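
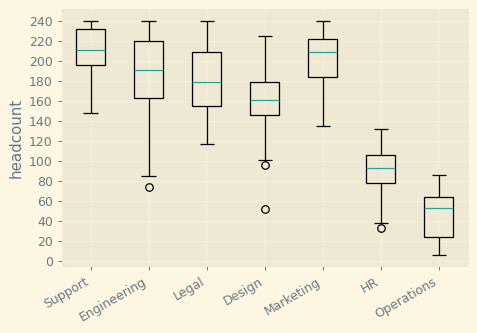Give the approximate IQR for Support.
≈ 40

Q3 ≈ 240, Q1 ≈ 200; IQR ≈ 40.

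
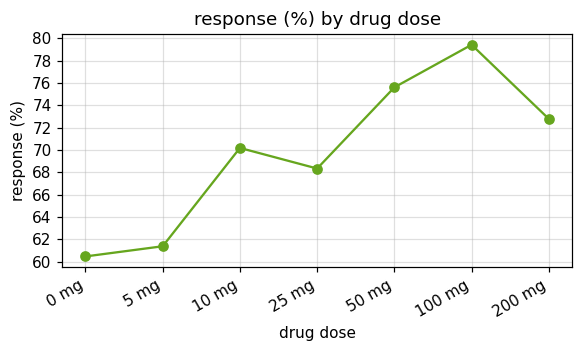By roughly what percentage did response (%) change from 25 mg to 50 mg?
≈ +11.8%

25 mg ≈ 68, 50 mg ≈ 76; (76 − 68) / 68 ≈ +11.8%.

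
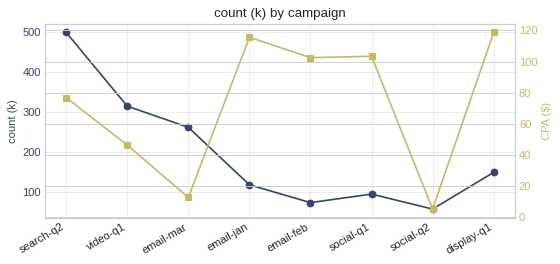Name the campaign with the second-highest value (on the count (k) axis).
video-q1

Top 3 (on the count (k) axis): search-q2 ≈ 500, video-q1 ≈ 300, email-mar ≈ 250.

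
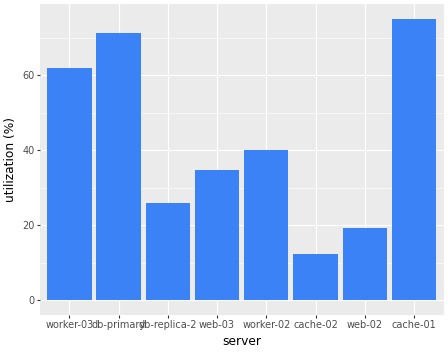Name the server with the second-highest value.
Top 3: cache-01 ≈ 80, db-primary ≈ 70, worker-03 ≈ 60.

db-primary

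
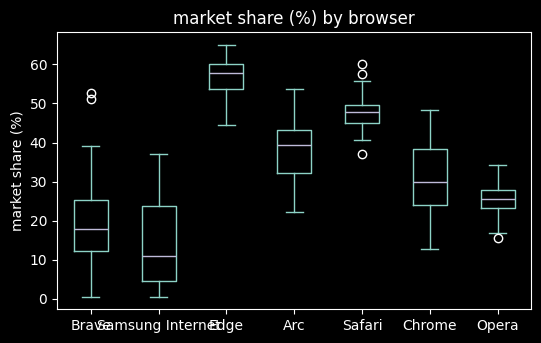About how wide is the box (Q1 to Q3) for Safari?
Q3 ≈ 50, Q1 ≈ 45; IQR ≈ 5.

≈ 5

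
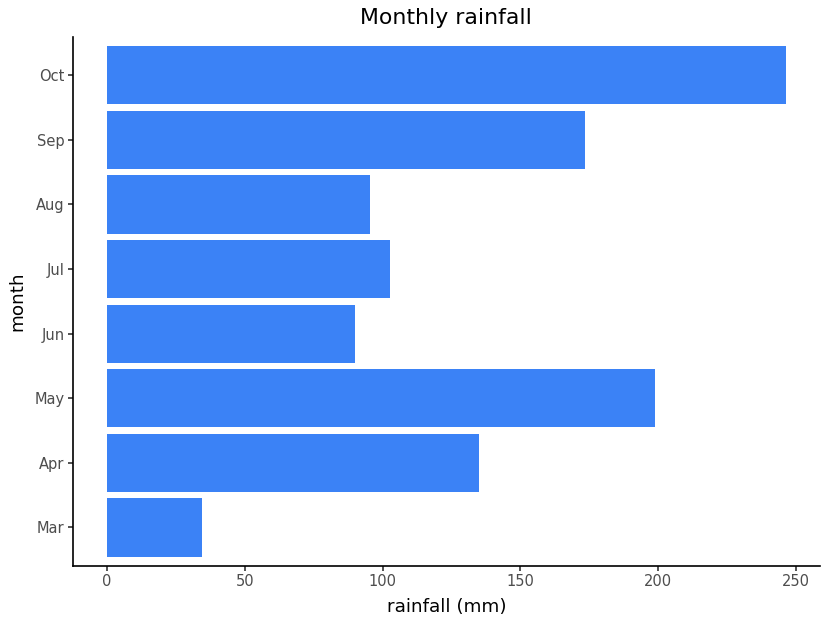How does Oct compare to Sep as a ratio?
≈ 1.43×

Oct ≈ 250, Sep ≈ 175; 250/175 ≈ 1.43.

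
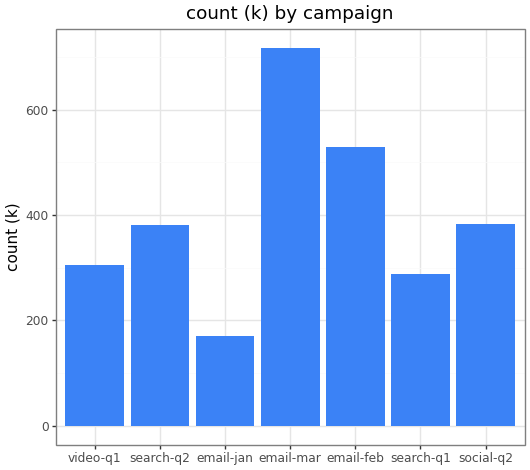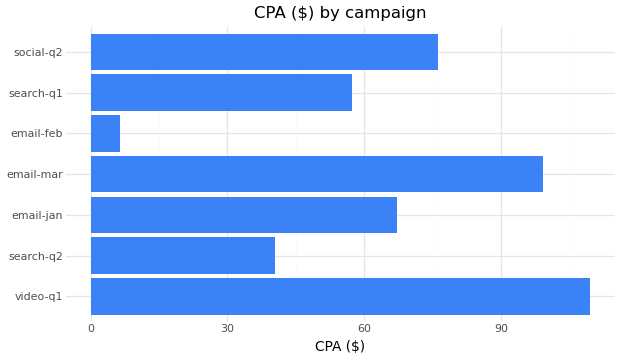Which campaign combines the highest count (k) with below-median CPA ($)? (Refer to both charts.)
email-feb

Chart 2 median CPA ($) ≈ 60; below-median campaigns: search-q2, email-feb, search-q1. Among those, email-feb has the highest count (k) (≈ 500).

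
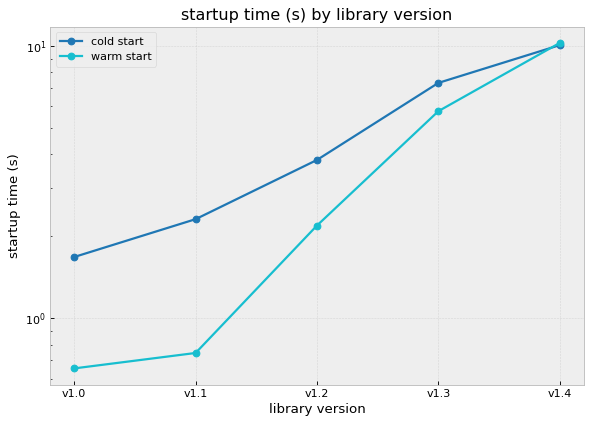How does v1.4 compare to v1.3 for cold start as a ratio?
v1.4 ≈ 10, v1.3 ≈ 7; 10/7 ≈ 1.43.

≈ 1.43×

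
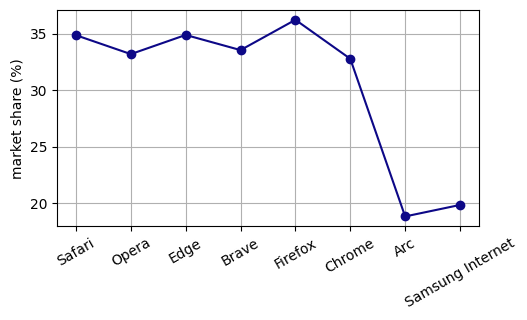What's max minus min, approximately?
≈ 18

Max Firefox ≈ 36, min Arc ≈ 18; range ≈ 18.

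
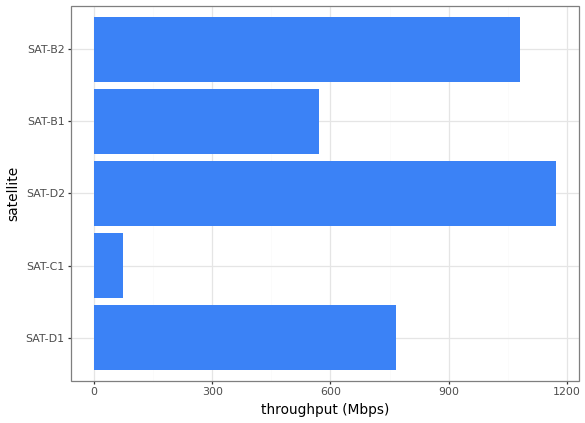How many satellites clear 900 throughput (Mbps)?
Above 900: SAT-D2, SAT-B2.

2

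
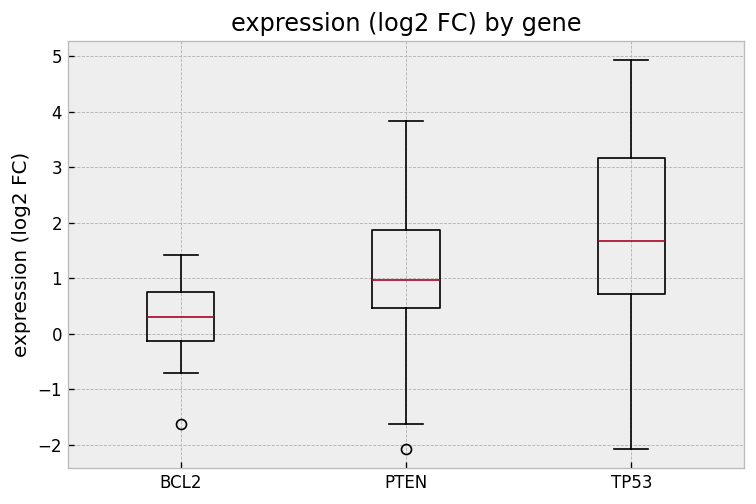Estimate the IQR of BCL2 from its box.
≈ 1.0

Q3 ≈ 0.8, Q1 ≈ -0.2; IQR ≈ 1.0.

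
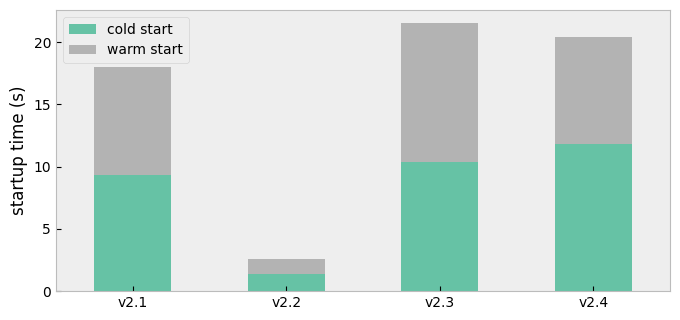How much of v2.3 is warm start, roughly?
≈ 12

warm start top ≈ 22, bottom ≈ 10; segment ≈ 12.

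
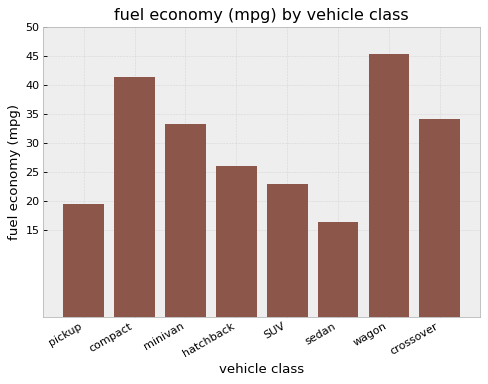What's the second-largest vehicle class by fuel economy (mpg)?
compact

Top 3: wagon ≈ 45, compact ≈ 40, crossover ≈ 35.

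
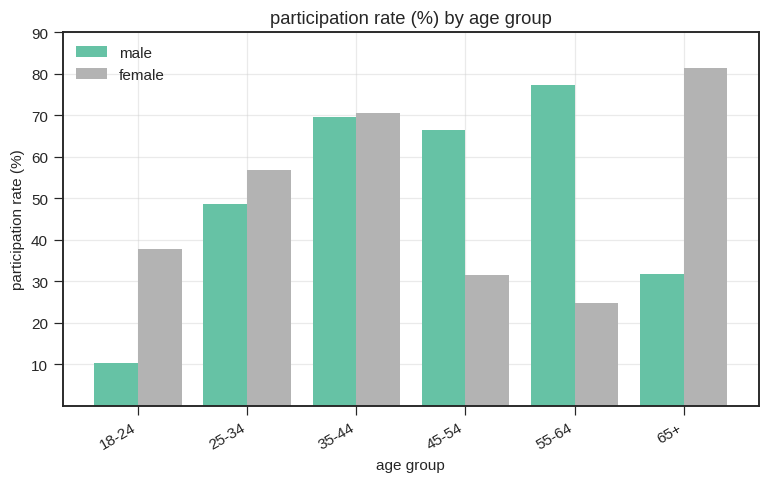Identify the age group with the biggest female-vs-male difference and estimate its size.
55-64: female ≈ 20, male ≈ 80 → gap ≈ 60. Next-largest (65+) is only ≈ 50.

55-64, ≈ 60 %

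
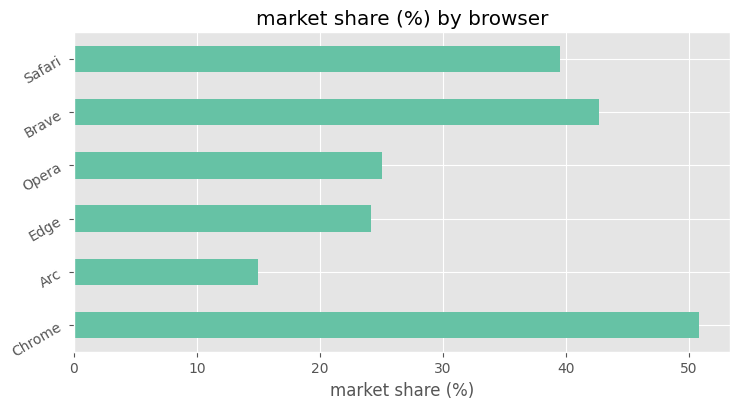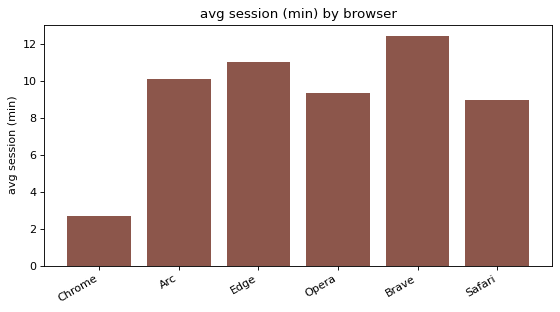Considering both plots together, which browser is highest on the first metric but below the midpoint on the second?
Chart 2 median avg session (min) ≈ 10; below-median browsers: Chrome, Opera, Safari. Among those, Chrome has the highest market share (%) (≈ 50).

Chrome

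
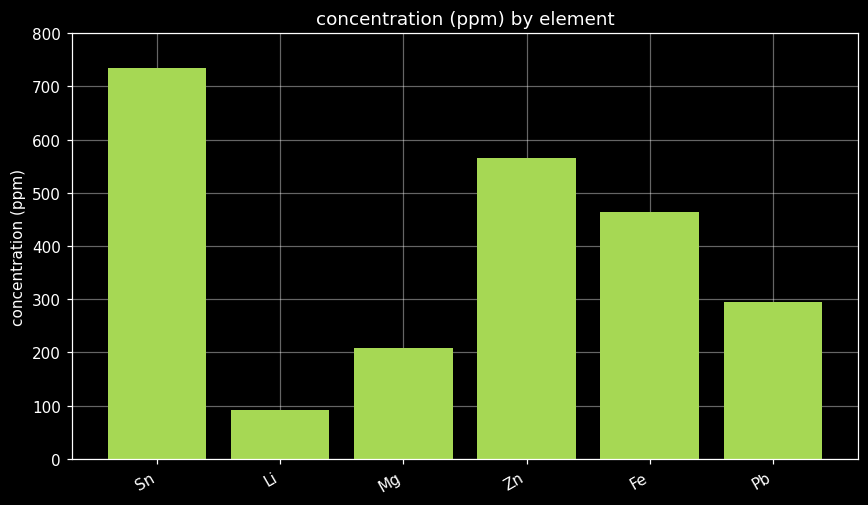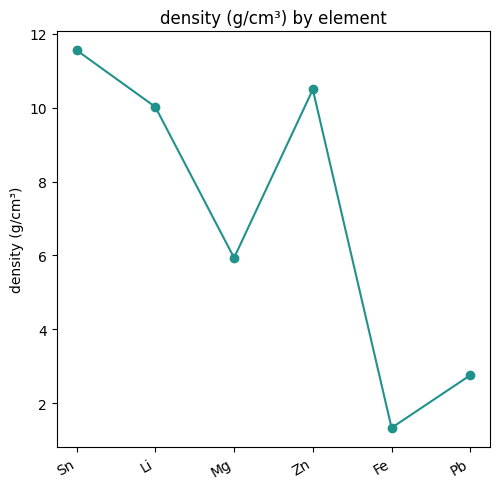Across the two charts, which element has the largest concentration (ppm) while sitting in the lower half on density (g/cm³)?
Chart 2 median density (g/cm³) ≈ 8; below-median elements: Mg, Fe, Pb. Among those, Fe has the highest concentration (ppm) (≈ 500).

Fe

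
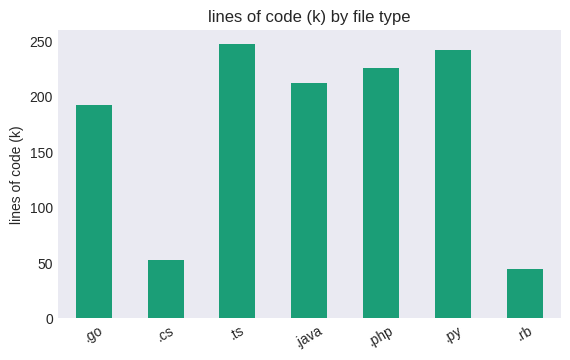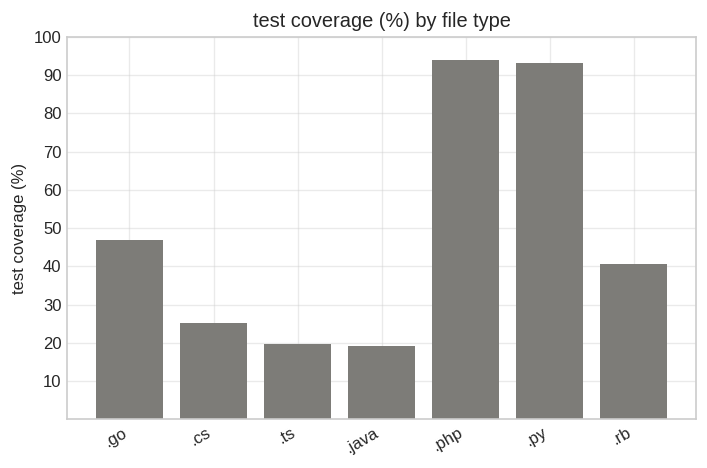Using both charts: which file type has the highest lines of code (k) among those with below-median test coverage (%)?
.ts

Chart 2 median test coverage (%) ≈ 40; below-median file types: .cs, .ts, .java. Among those, .ts has the highest lines of code (k) (≈ 250).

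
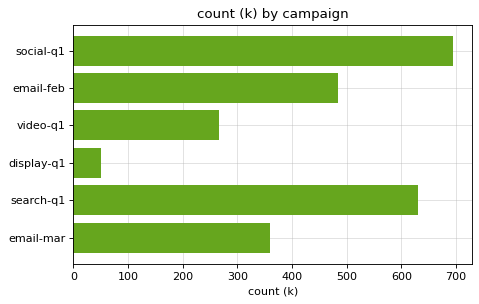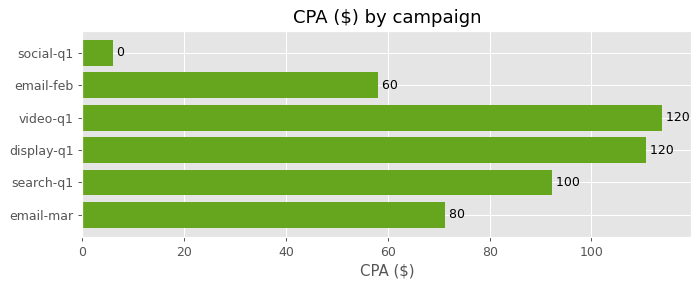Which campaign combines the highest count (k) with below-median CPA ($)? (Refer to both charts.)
social-q1

Chart 2 median CPA ($) ≈ 80; below-median campaigns: social-q1, email-feb, email-mar. Among those, social-q1 has the highest count (k) (≈ 700).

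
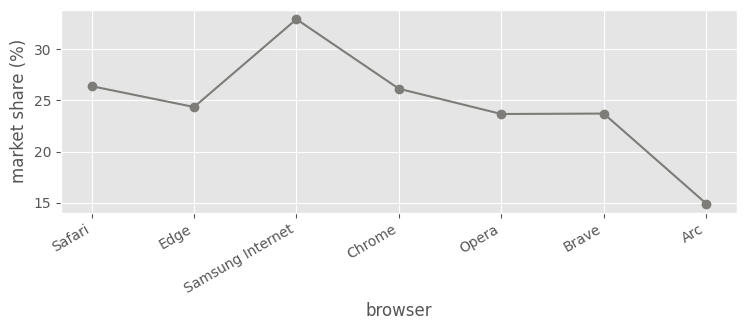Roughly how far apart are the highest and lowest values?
≈ 18

Max Samsung Internet ≈ 32, min Arc ≈ 14; range ≈ 18.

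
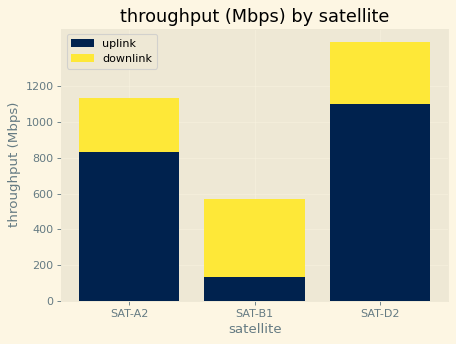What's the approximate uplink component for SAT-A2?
uplink top ≈ 800, bottom ≈ 0; segment ≈ 800.

≈ 800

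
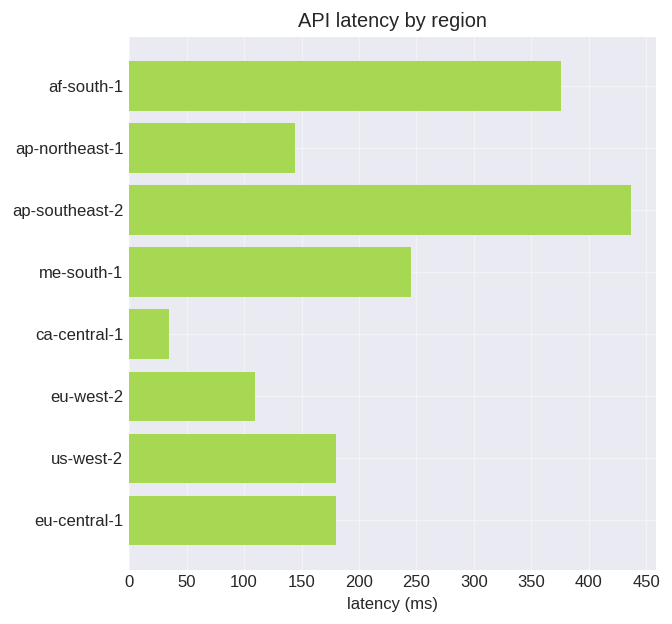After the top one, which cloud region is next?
Top 3: ap-southeast-2 ≈ 450, af-south-1 ≈ 400, me-south-1 ≈ 250.

af-south-1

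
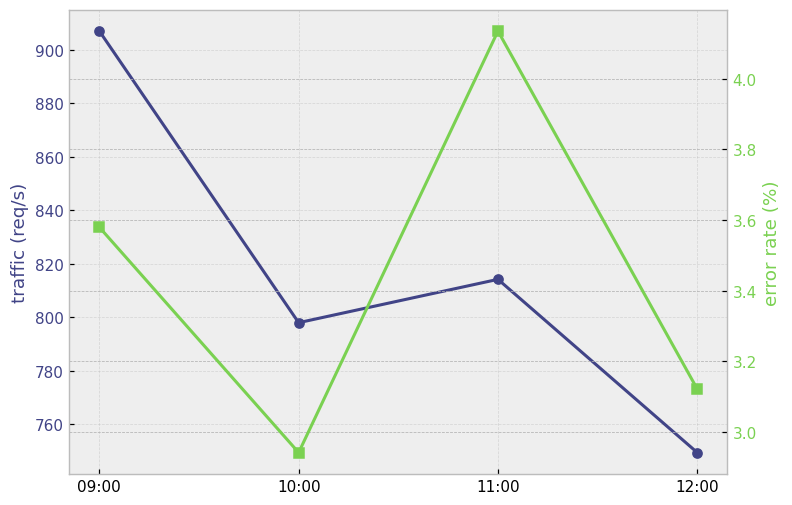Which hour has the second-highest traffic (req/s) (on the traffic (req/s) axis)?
11:00

Top 3 (on the traffic (req/s) axis): 09:00 ≈ 900, 11:00 ≈ 820, 10:00 ≈ 800.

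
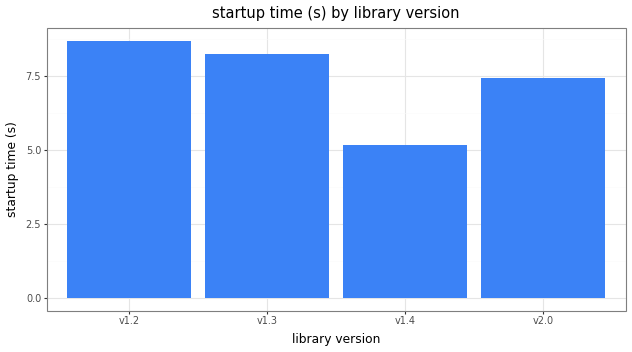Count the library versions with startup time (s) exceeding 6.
3

Above 6: v1.2, v1.3, v2.0.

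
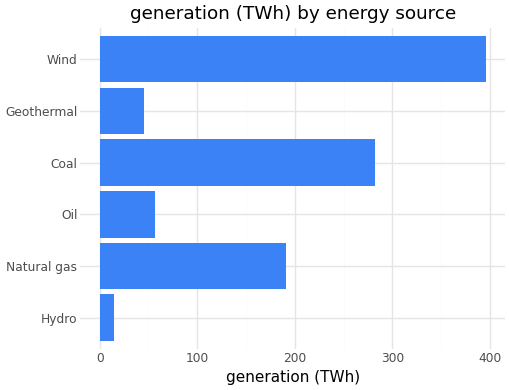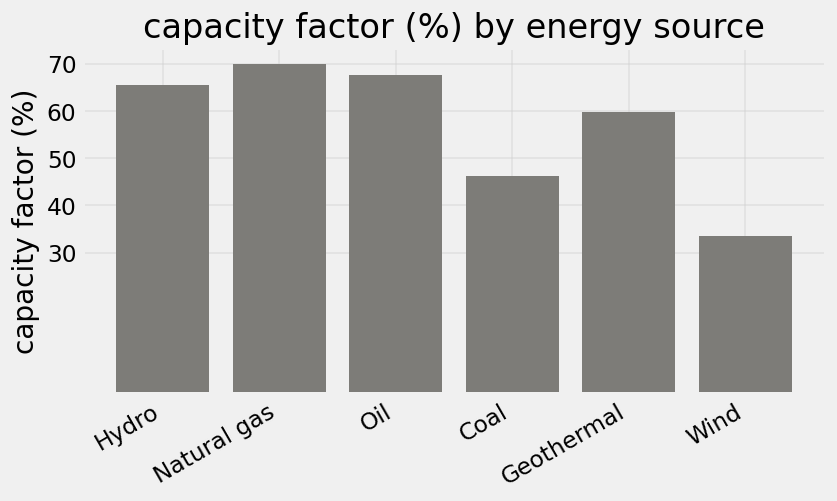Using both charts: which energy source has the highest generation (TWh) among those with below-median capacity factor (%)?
Wind

Chart 2 median capacity factor (%) ≈ 60; below-median energy sources: Coal, Geothermal, Wind. Among those, Wind has the highest generation (TWh) (≈ 400).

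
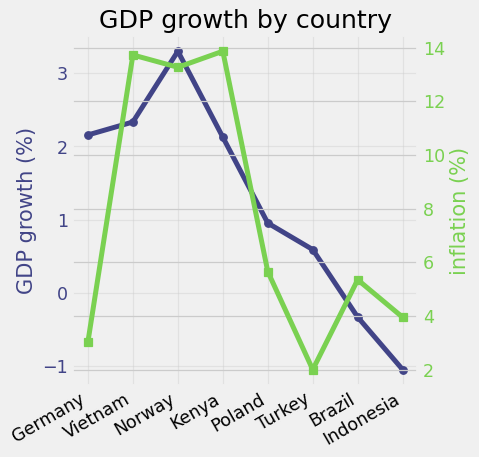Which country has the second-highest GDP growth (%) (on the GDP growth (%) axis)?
Top 3 (on the GDP growth (%) axis): Norway ≈ 3.5, Vietnam ≈ 2.5, Germany ≈ 2.0.

Vietnam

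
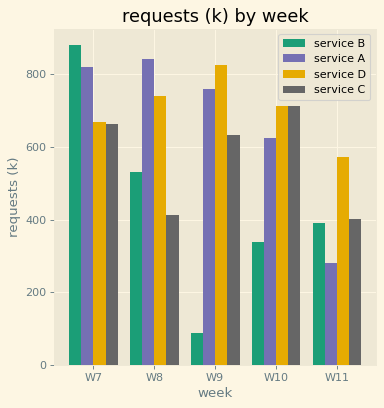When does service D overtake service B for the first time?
W8

W7: service D ≈ 700 vs service B ≈ 900 (not yet); W8: service D ≈ 700 vs service B ≈ 500 (first crossover).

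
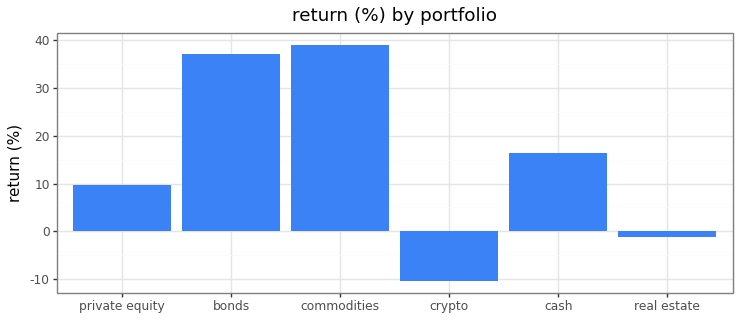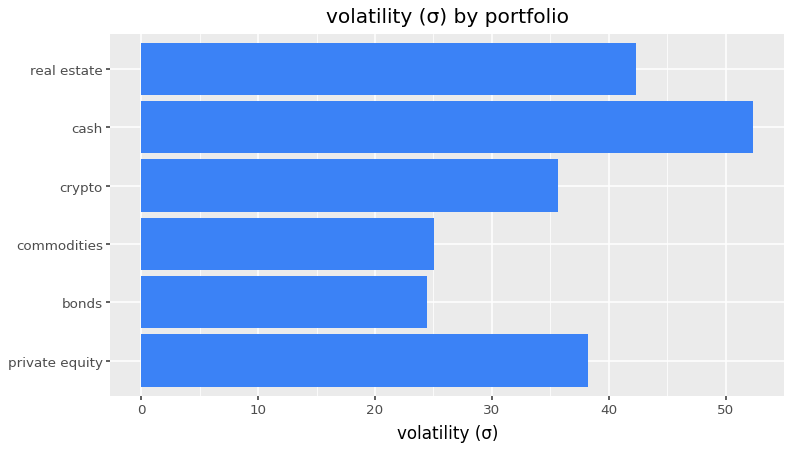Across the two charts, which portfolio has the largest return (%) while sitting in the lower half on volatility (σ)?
Chart 2 median volatility (σ) ≈ 35; below-median portfolios: bonds, commodities, crypto. Among those, commodities has the highest return (%) (≈ 40).

commodities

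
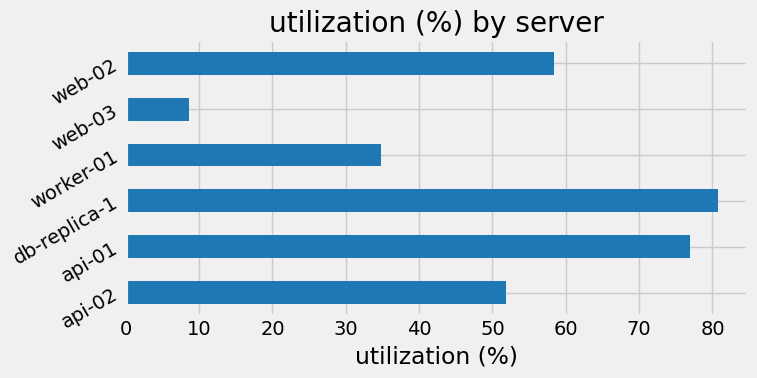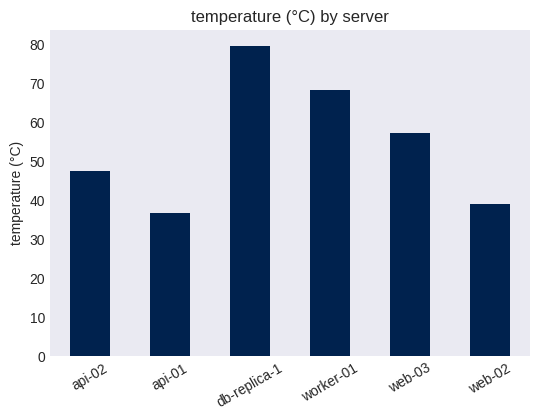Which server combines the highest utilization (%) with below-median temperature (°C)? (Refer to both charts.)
Chart 2 median temperature (°C) ≈ 50; below-median servers: api-02, api-01, web-02. Among those, api-01 has the highest utilization (%) (≈ 80).

api-01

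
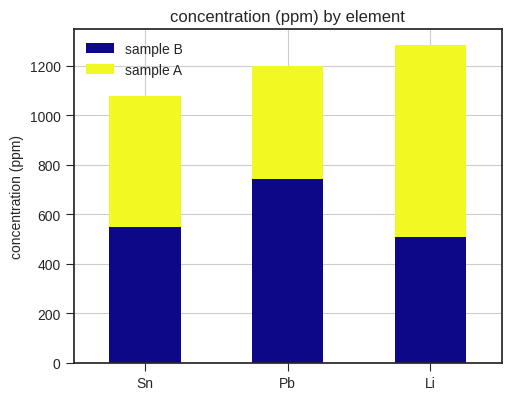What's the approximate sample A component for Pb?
≈ 400

sample A top ≈ 1200, bottom ≈ 800; segment ≈ 400.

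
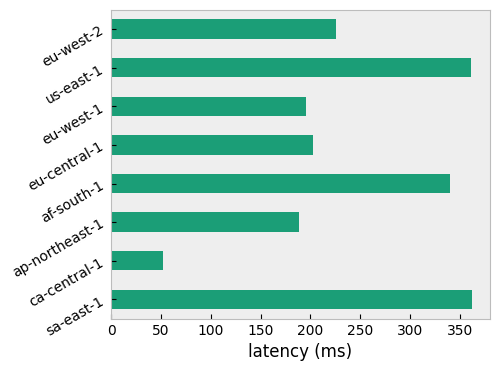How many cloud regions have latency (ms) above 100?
7

Above 100: sa-east-1, ap-northeast-1, af-south-1, eu-central-1, eu-west-1, us-east-1, eu-west-2.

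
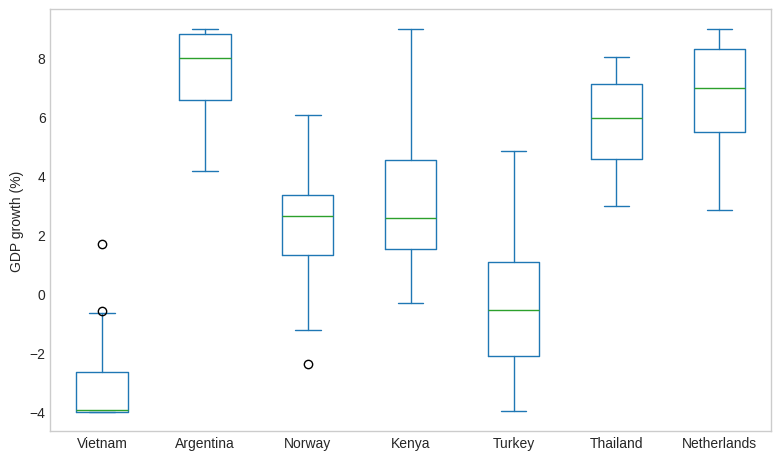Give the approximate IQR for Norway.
Q3 ≈ 3, Q1 ≈ 1; IQR ≈ 2.

≈ 2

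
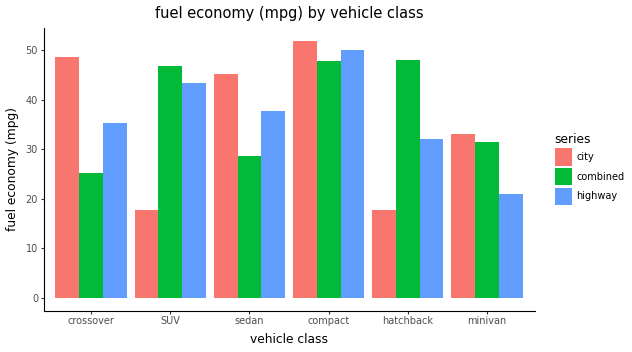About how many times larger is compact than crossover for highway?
≈ 1.43×

compact ≈ 50, crossover ≈ 35; 50/35 ≈ 1.43.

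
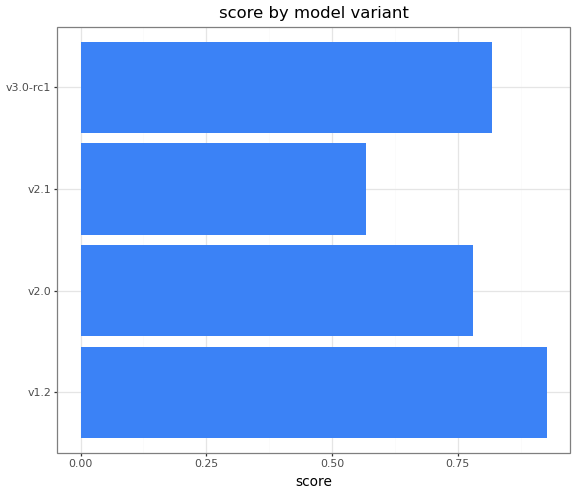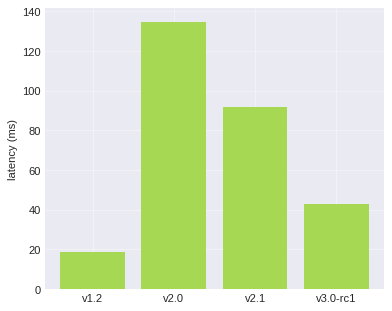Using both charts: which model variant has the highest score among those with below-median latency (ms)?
v1.2

Chart 2 median latency (ms) ≈ 60; below-median model variants: v1.2, v3.0-rc1. Among those, v1.2 has the highest score (≈ 0.9).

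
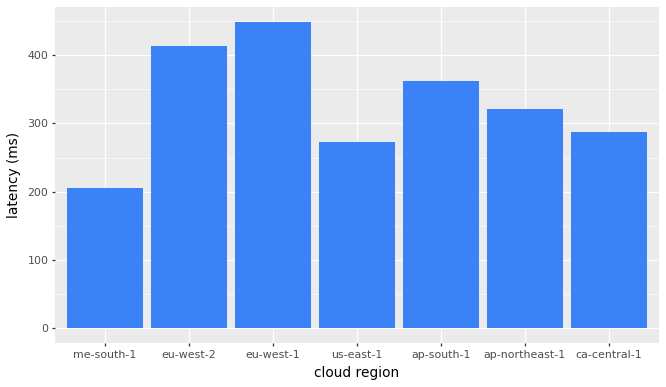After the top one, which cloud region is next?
eu-west-2

Top 3: eu-west-1 ≈ 450, eu-west-2 ≈ 400, ap-south-1 ≈ 350.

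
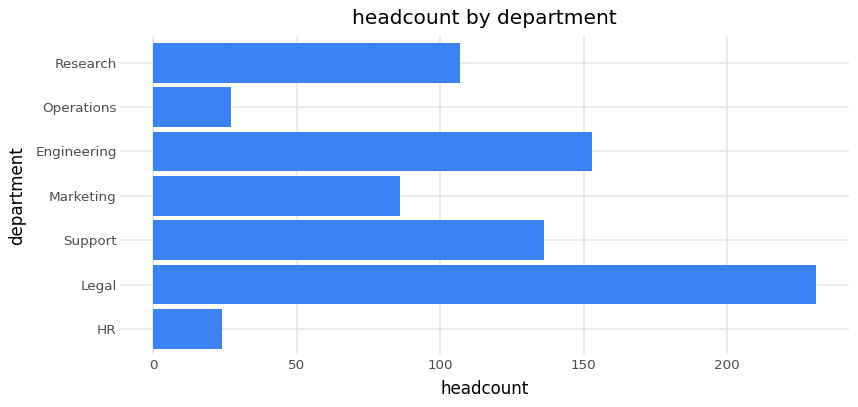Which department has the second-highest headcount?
Top 3: Legal ≈ 240, Engineering ≈ 160, Support ≈ 140.

Engineering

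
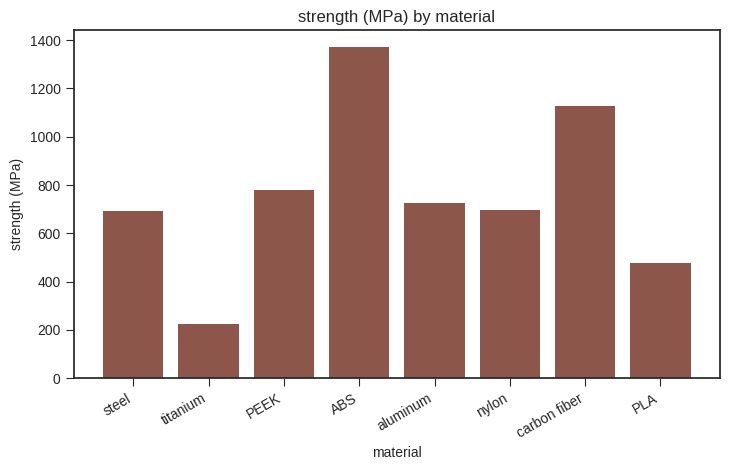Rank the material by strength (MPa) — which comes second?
Top 3: ABS ≈ 1400, carbon fiber ≈ 1200, PEEK ≈ 800.

carbon fiber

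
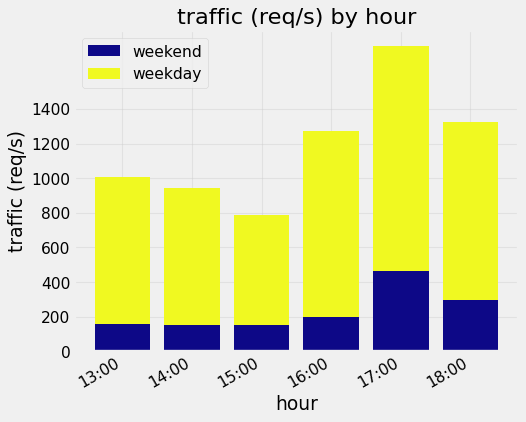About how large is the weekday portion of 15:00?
≈ 600

weekday top ≈ 800, bottom ≈ 200; segment ≈ 600.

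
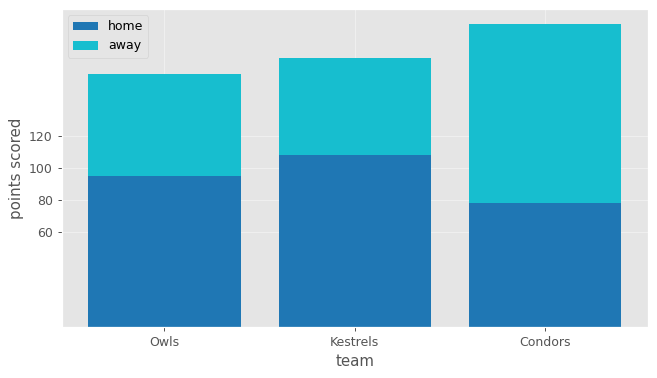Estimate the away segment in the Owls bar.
≈ 60

away top ≈ 160, bottom ≈ 100; segment ≈ 60.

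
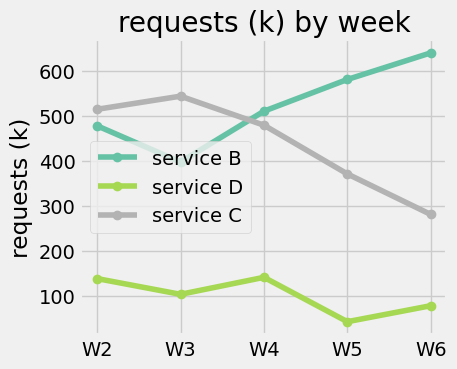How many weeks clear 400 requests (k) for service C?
3

Above 400: W2, W3, W4.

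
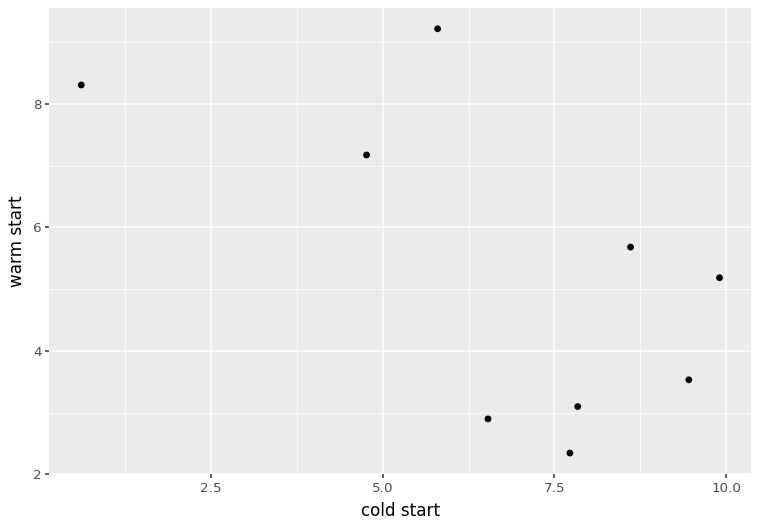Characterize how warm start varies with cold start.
negative, moderate

Points are negatively correlated; moderate (|r| ≈ 0.6).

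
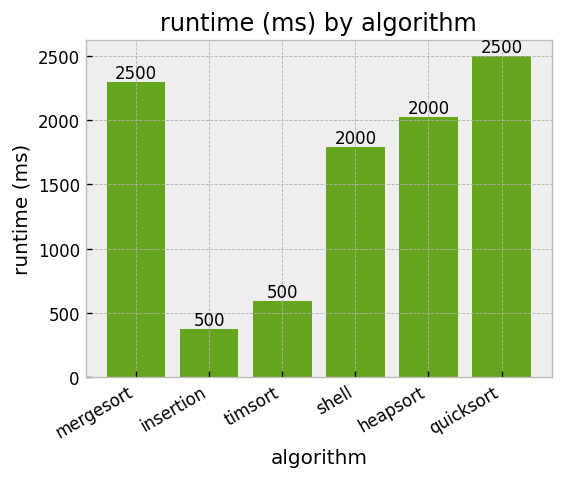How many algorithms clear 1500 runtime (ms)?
Above 1500: mergesort, shell, heapsort, quicksort.

4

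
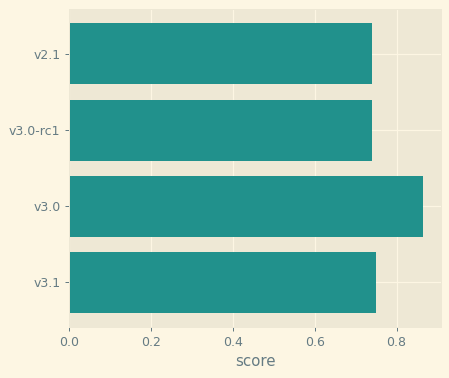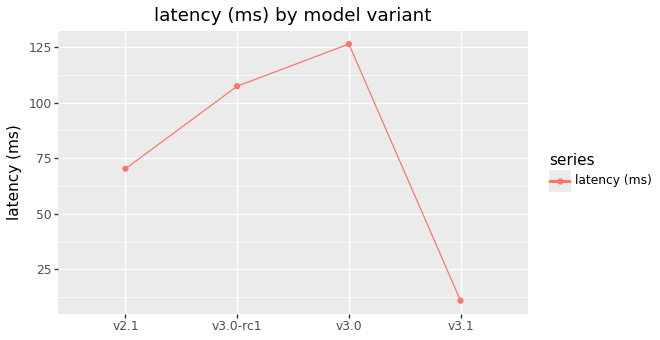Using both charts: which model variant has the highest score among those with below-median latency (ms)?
v3.1

Chart 2 median latency (ms) ≈ 80; below-median model variants: v2.1, v3.1. Among those, v3.1 has the highest score (≈ 0.8).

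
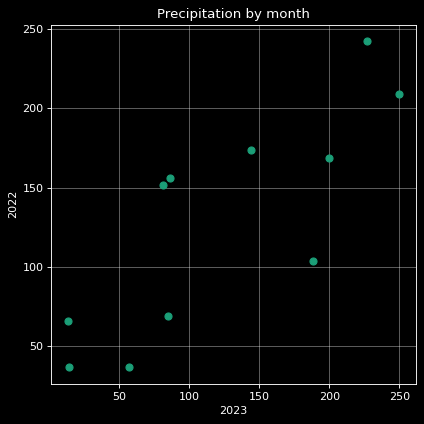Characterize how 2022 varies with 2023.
positive, strong

Points are positively correlated; strong (|r| ≈ 0.8).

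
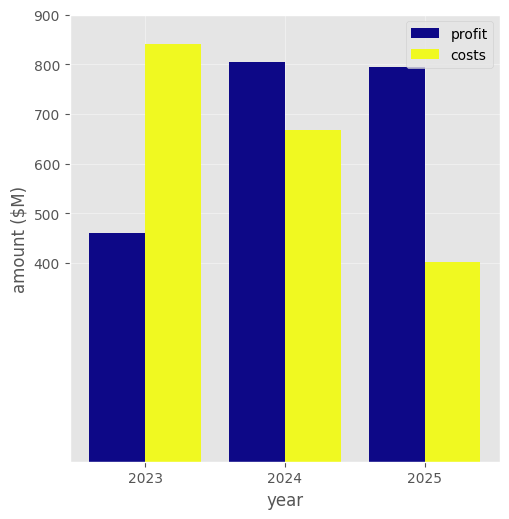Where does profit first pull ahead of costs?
2023: profit ≈ 500 vs costs ≈ 800 (not yet); 2024: profit ≈ 800 vs costs ≈ 700 (first crossover).

2024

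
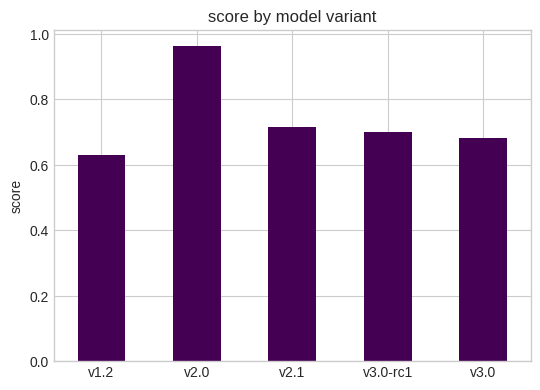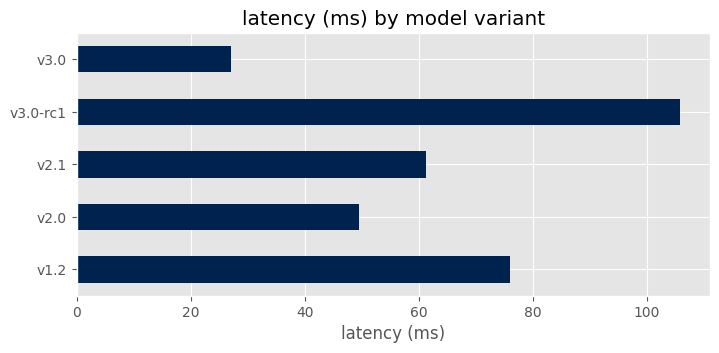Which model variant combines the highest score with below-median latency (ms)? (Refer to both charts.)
Chart 2 median latency (ms) ≈ 60; below-median model variants: v2.0, v3.0. Among those, v2.0 has the highest score (≈ 1).

v2.0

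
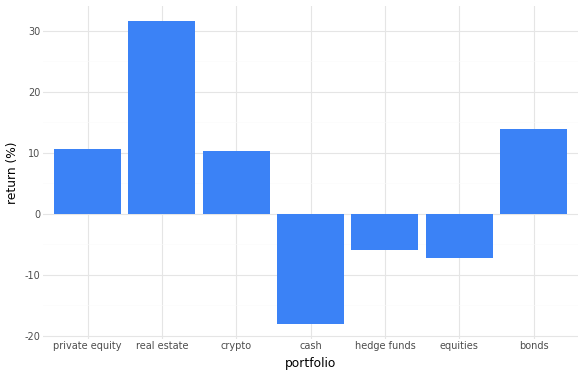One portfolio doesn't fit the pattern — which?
cash

cash ≈ -20; the rest sit between ≈ -5 and ≈ 30.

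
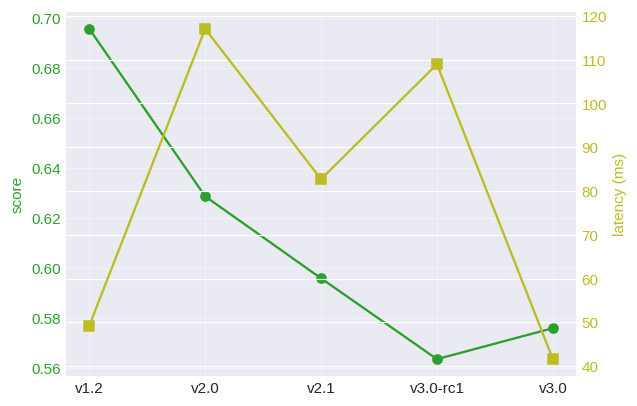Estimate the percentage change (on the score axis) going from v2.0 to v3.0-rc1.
v2.0 ≈ 0.62, v3.0-rc1 ≈ 0.56; (0.56 − 0.62) / 0.62 ≈ -9.7%.

≈ -9.7%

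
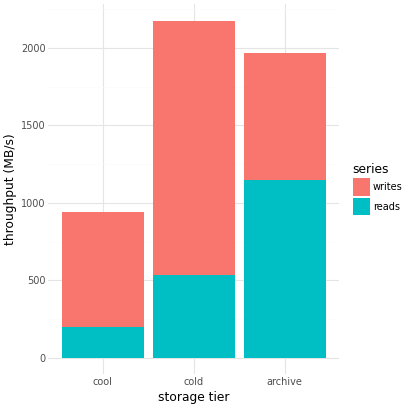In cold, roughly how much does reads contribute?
≈ 600

reads top ≈ 600, bottom ≈ 0; segment ≈ 600.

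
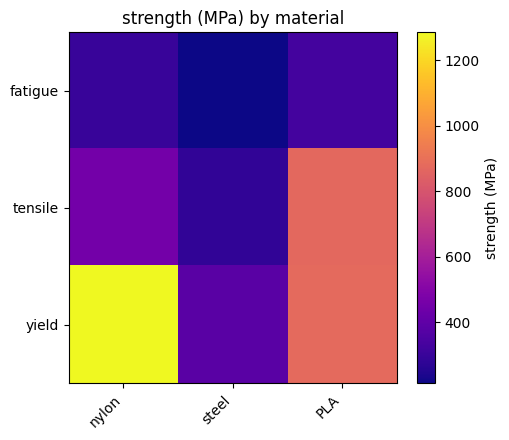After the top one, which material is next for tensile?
nylon

Top 3 for tensile: PLA ≈ 900, nylon ≈ 500, steel ≈ 300.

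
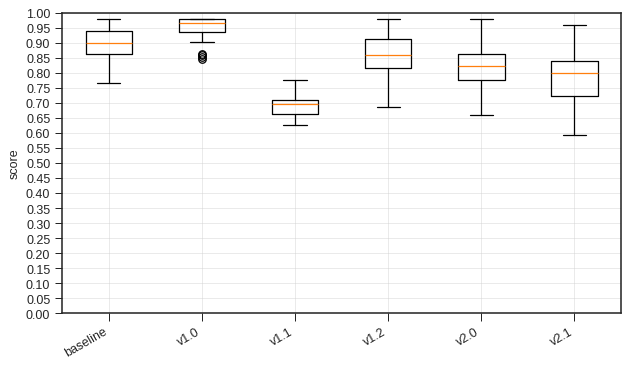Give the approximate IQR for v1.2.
Q3 ≈ 0.90, Q1 ≈ 0.80; IQR ≈ 0.10.

≈ 0.10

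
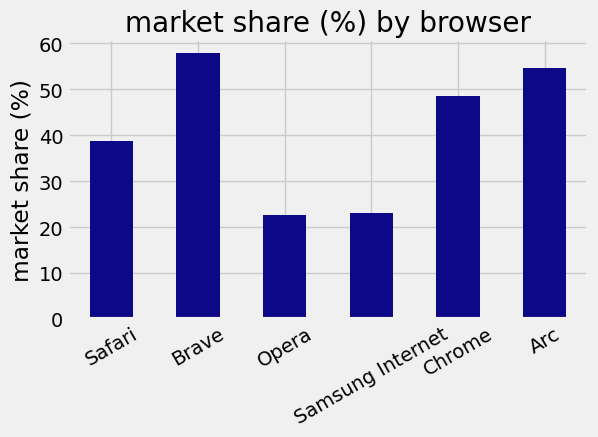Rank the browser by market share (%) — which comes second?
Arc

Top 3: Brave ≈ 60, Arc ≈ 55, Chrome ≈ 50.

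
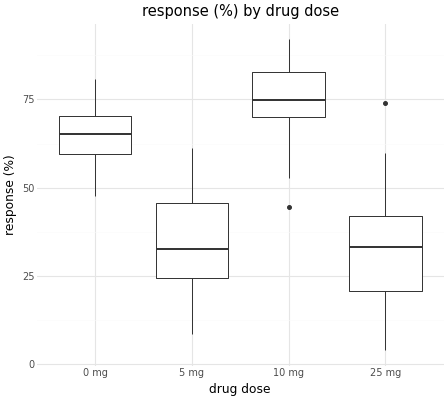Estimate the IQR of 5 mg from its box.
Q3 ≈ 45, Q1 ≈ 25; IQR ≈ 20.

≈ 20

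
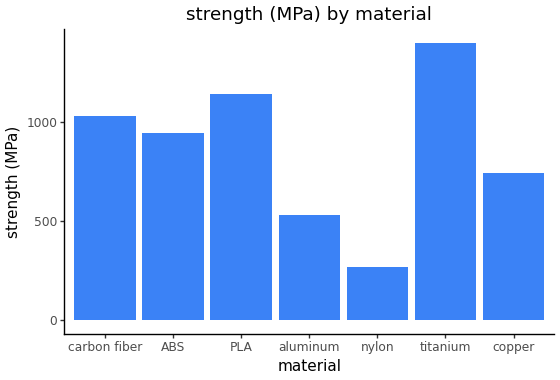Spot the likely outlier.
nylon

nylon ≈ 200; the rest sit between ≈ 600 and ≈ 1400.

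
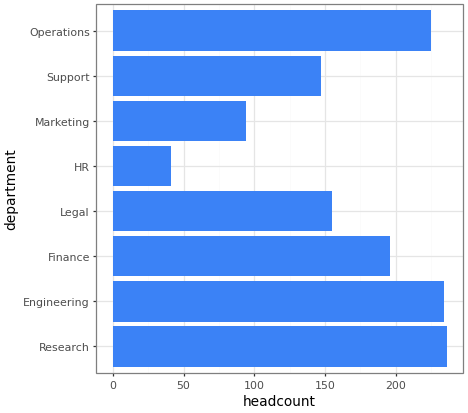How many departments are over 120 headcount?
6

Above 120: Research, Engineering, Finance, Legal, Support, Operations.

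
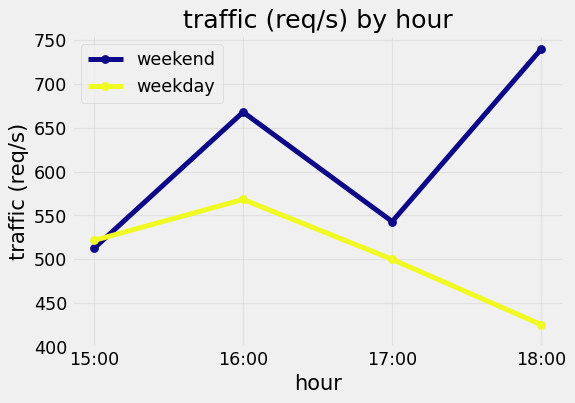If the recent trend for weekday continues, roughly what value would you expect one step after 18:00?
Last three: 550, 500, 450 → slope ≈ -50/step → next ≈ 400.

≈ 400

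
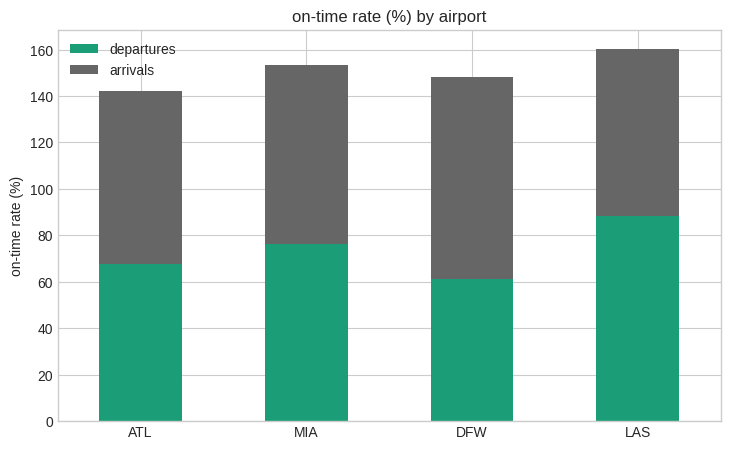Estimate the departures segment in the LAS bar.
≈ 80

departures top ≈ 80, bottom ≈ 0; segment ≈ 80.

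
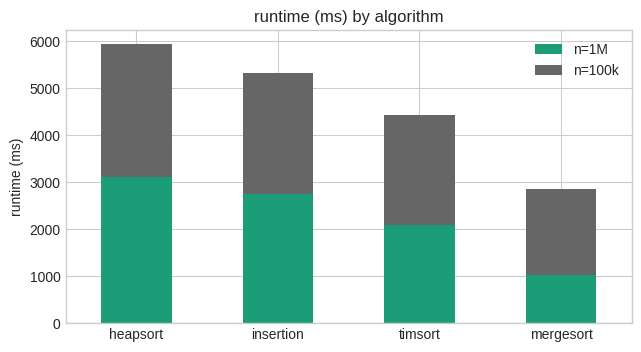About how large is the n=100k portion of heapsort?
n=100k top ≈ 6000, bottom ≈ 3000; segment ≈ 3000.

≈ 3000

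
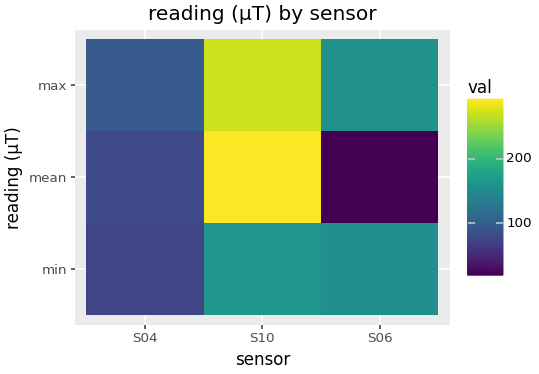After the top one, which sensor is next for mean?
S04

Top 3 for mean: S10 ≈ 300, S04 ≈ 75, S06 ≈ 25.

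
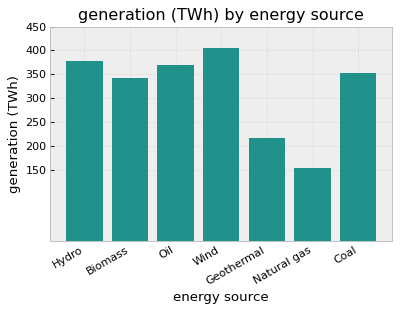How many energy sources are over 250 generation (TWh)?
5

Above 250: Hydro, Biomass, Oil, Wind, Coal.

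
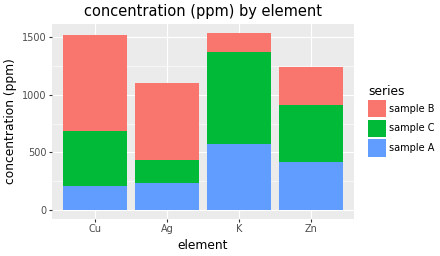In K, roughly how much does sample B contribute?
≈ 200

sample B top ≈ 1600, bottom ≈ 1400; segment ≈ 200.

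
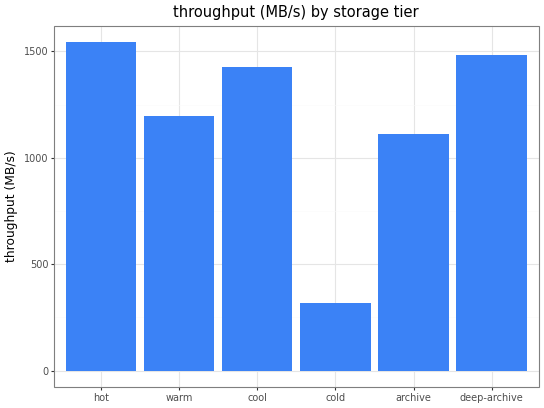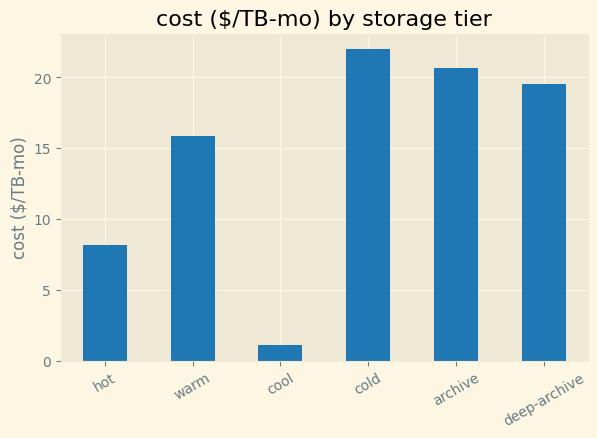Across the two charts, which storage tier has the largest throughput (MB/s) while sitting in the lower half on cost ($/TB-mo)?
Chart 2 median cost ($/TB-mo) ≈ 20; below-median storage tiers: hot, warm, cool. Among those, hot has the highest throughput (MB/s) (≈ 1600).

hot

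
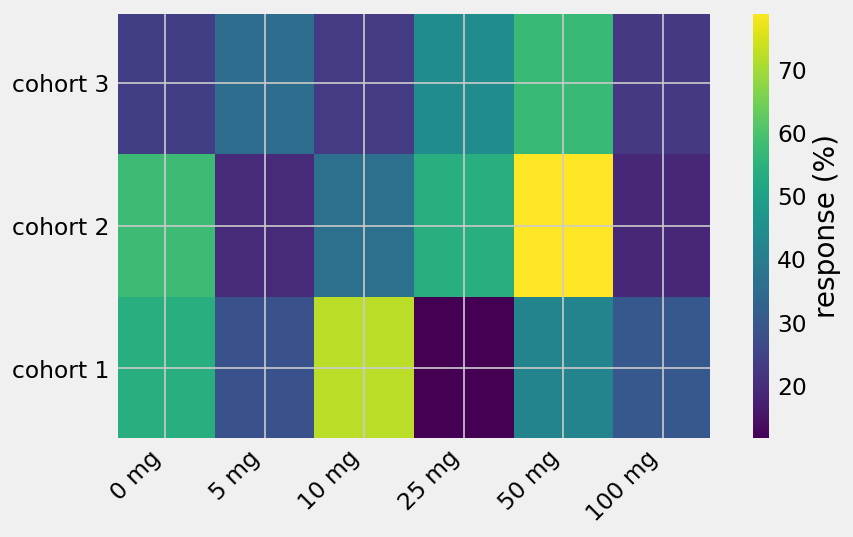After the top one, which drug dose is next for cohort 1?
0 mg

Top 3 for cohort 1: 10 mg ≈ 70, 0 mg ≈ 50, 50 mg ≈ 40.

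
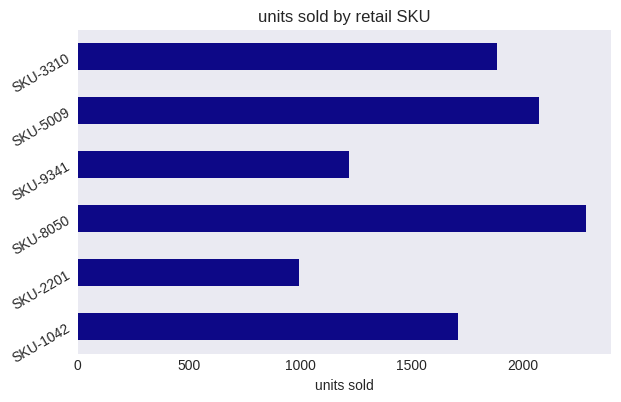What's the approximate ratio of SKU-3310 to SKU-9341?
SKU-3310 ≈ 1800, SKU-9341 ≈ 1200; 1800/1200 ≈ 1.5.

≈ 1.5×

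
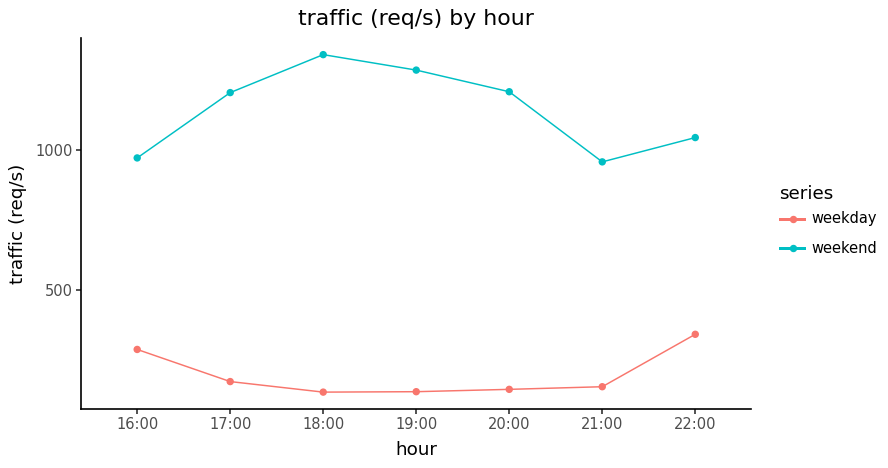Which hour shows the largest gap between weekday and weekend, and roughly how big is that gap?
18:00: weekday ≈ 200, weekend ≈ 1400 → gap ≈ 1200. Next-largest (19:00) is only ≈ 1000.

18:00, ≈ 1200 req/s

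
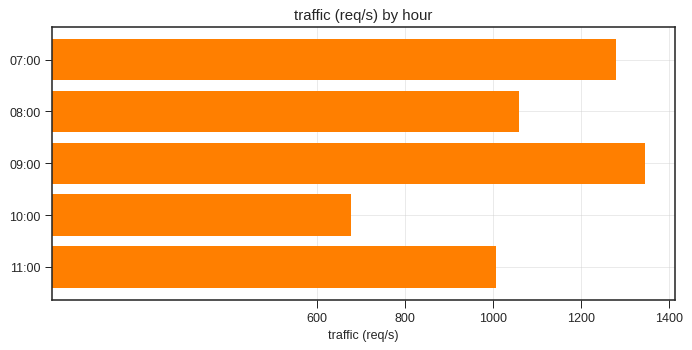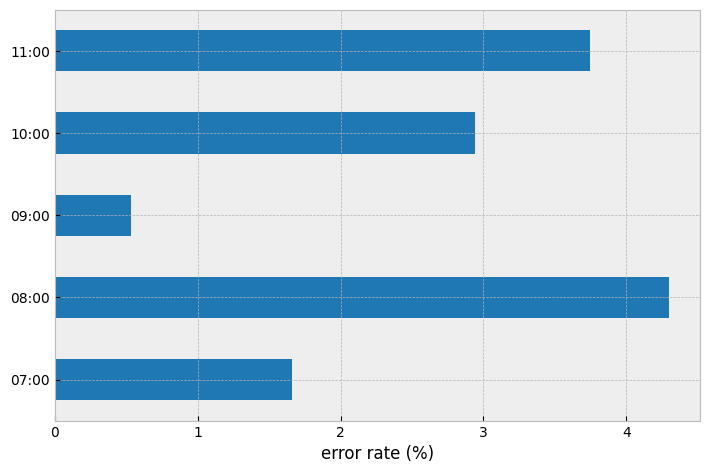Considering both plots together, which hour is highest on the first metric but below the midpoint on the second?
Chart 2 median error rate (%) ≈ 3; below-median hours: 07:00, 09:00. Among those, 09:00 has the highest traffic (req/s) (≈ 1400).

09:00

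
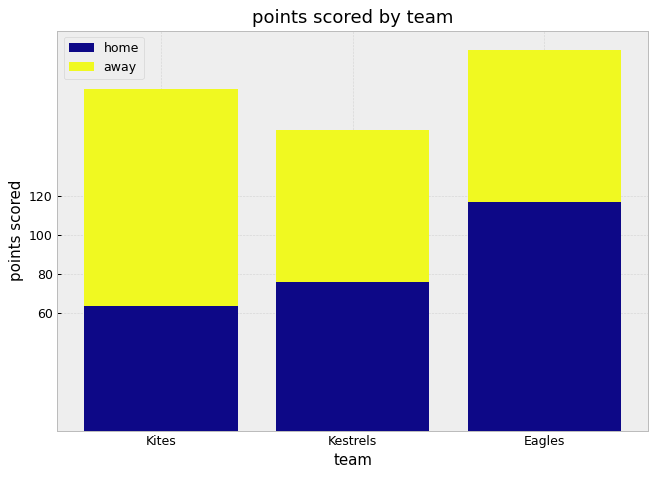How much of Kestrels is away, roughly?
away top ≈ 160, bottom ≈ 80; segment ≈ 80.

≈ 80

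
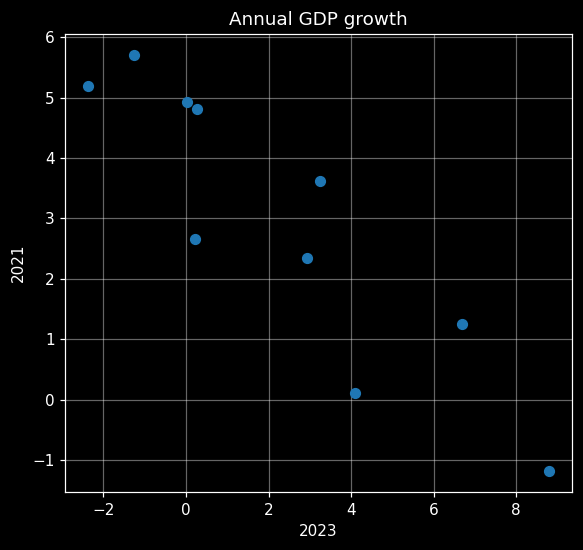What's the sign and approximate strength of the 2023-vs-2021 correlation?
Points are negatively correlated; strong (|r| ≈ 0.9).

negative, strong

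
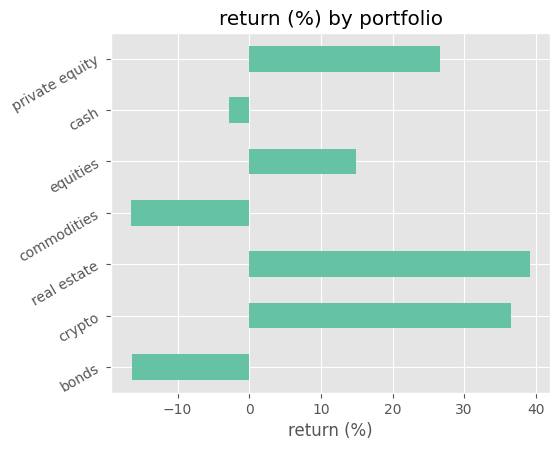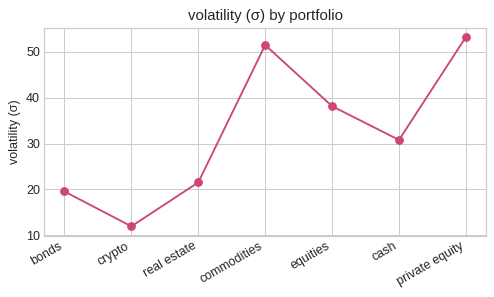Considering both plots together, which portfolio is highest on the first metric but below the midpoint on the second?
Chart 2 median volatility (σ) ≈ 30; below-median portfolios: bonds, crypto, real estate. Among those, real estate has the highest return (%) (≈ 40).

real estate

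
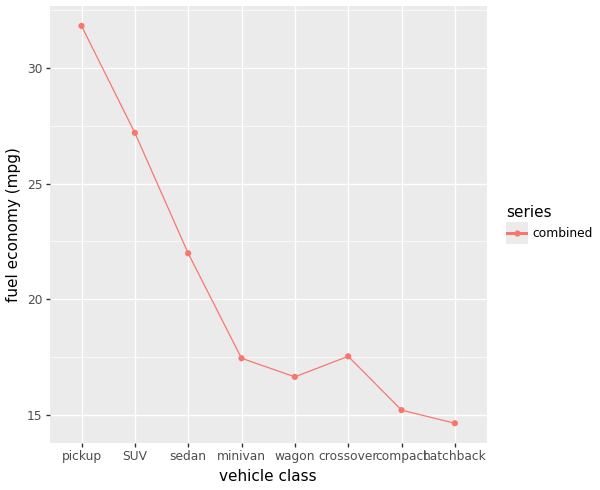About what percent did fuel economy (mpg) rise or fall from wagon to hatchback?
wagon ≈ 16, hatchback ≈ 14; (14 − 16) / 16 ≈ -12.5%.

≈ -12.5%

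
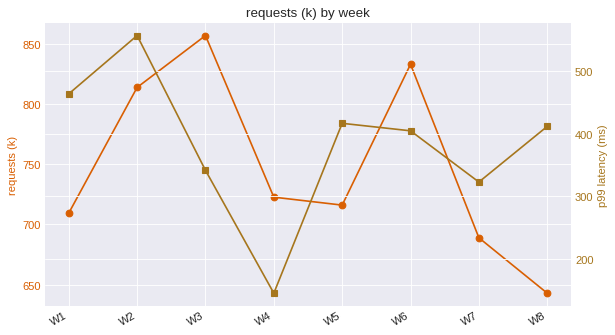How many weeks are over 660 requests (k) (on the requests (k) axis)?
7

Above 660: W1, W2, W3, W4, W5, W6, W7.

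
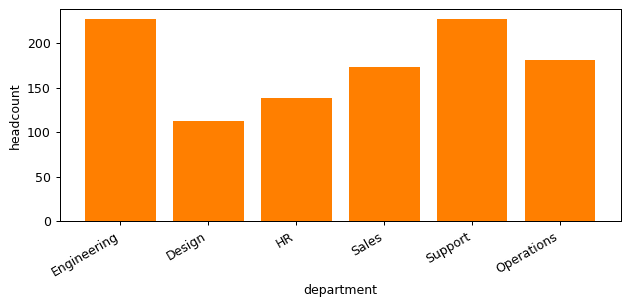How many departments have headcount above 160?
Above 160: Engineering, Sales, Support, Operations.

4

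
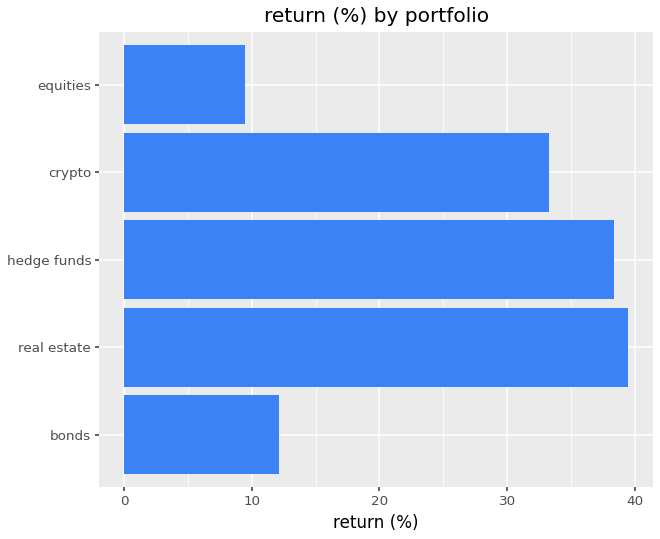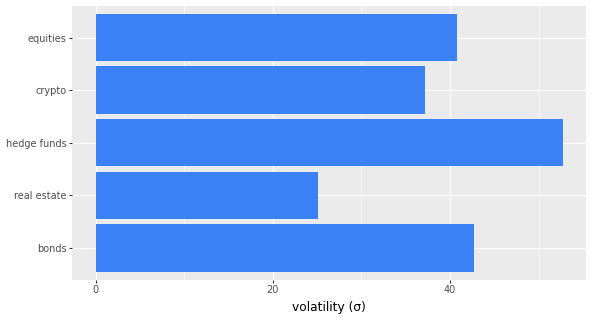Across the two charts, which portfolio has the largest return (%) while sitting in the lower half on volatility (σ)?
real estate

Chart 2 median volatility (σ) ≈ 40; below-median portfolios: real estate, crypto. Among those, real estate has the highest return (%) (≈ 40).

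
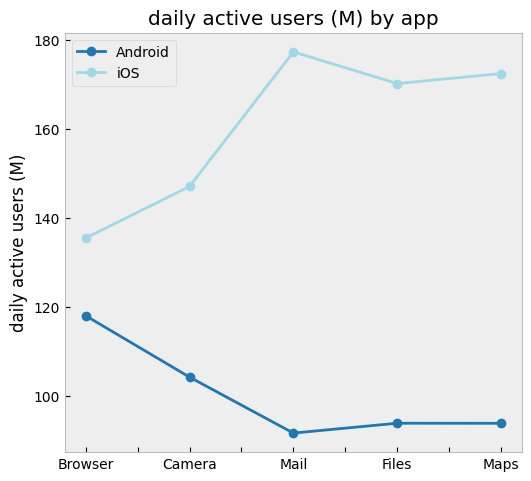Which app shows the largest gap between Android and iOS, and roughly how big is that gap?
Mail: Android ≈ 90, iOS ≈ 180 → gap ≈ 90. Next-largest (Maps) is only ≈ 80.

Mail, ≈ 90 M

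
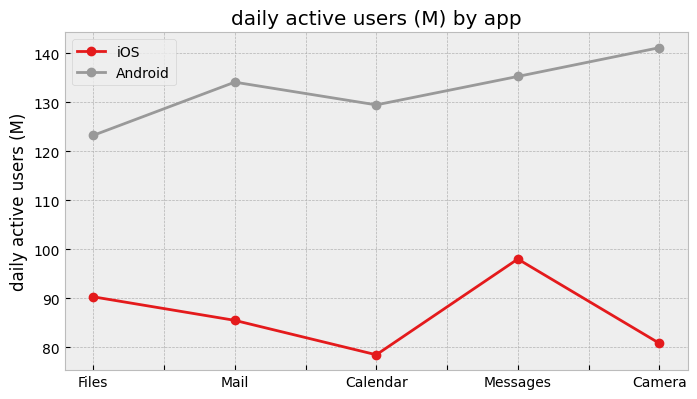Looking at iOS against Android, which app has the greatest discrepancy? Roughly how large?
Camera, ≈ 60 M

Camera: iOS ≈ 80, Android ≈ 140 → gap ≈ 60. Next-largest (Calendar) is only ≈ 50.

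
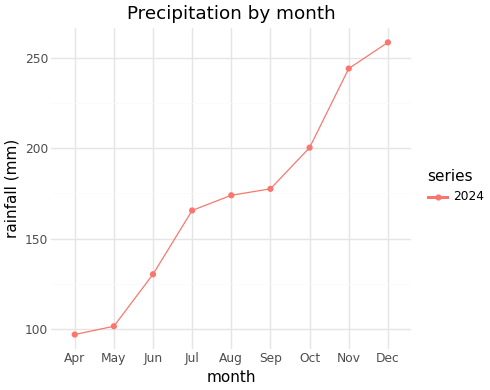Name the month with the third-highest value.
Oct

Top 4: Dec ≈ 260, Nov ≈ 240, Oct ≈ 200, Sep ≈ 180.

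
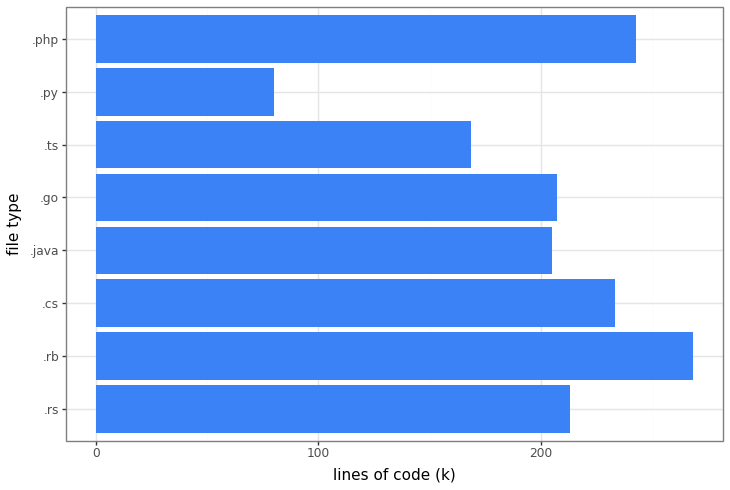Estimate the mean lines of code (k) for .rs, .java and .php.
≈ 225

(225 + 200 + 250) / 3 ≈ 225.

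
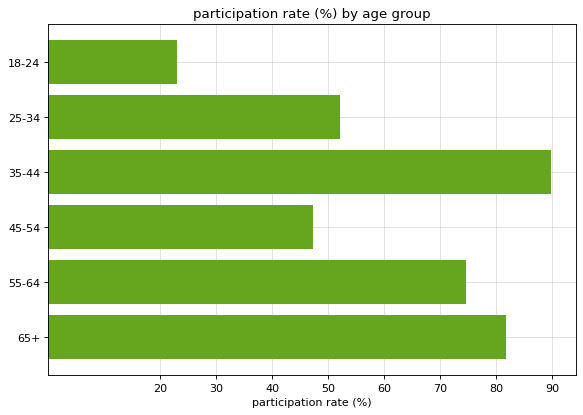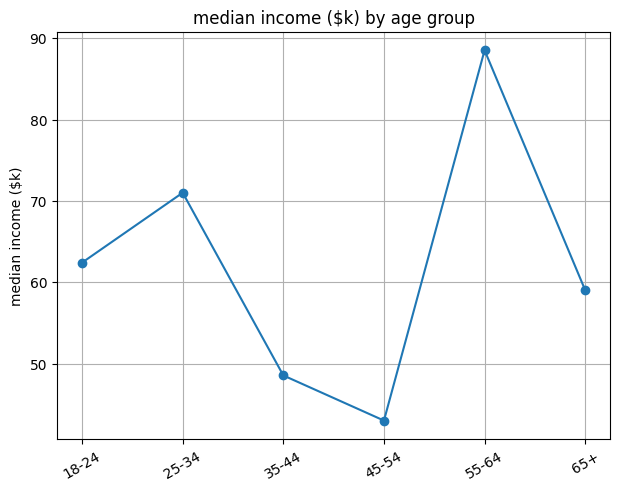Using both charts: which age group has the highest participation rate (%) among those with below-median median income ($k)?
35-44

Chart 2 median median income ($k) ≈ 60; below-median age groups: 35-44, 45-54, 65+. Among those, 35-44 has the highest participation rate (%) (≈ 90).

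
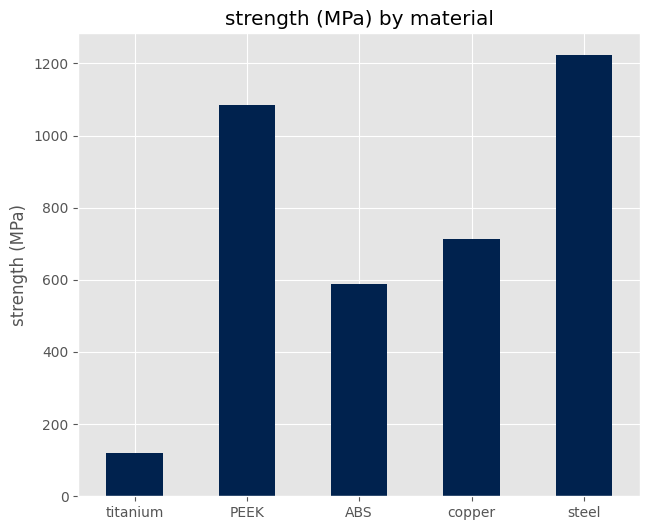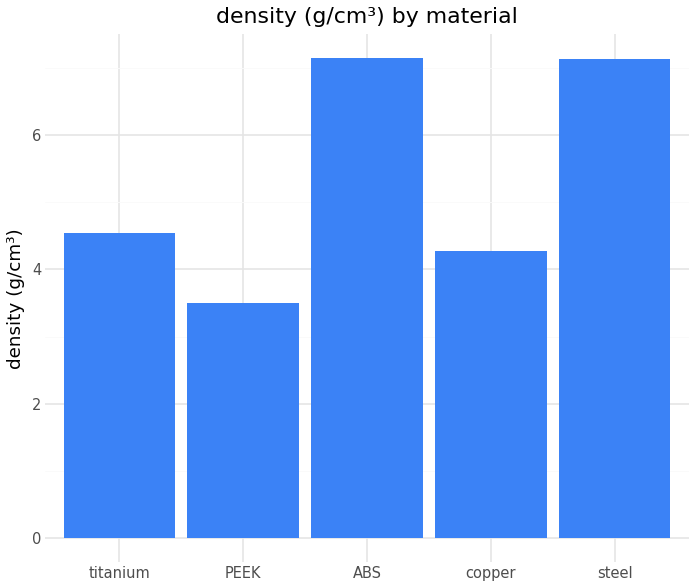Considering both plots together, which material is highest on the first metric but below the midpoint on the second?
Chart 2 median density (g/cm³) ≈ 5; below-median materials: PEEK, copper. Among those, PEEK has the highest strength (MPa) (≈ 1000).

PEEK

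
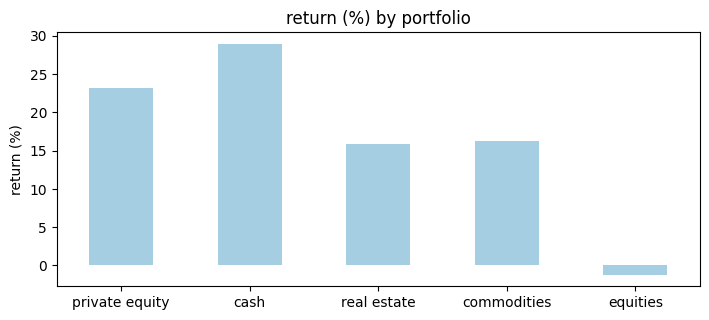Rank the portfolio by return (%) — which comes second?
Top 3: cash ≈ 30, private equity ≈ 25, commodities ≈ 15.

private equity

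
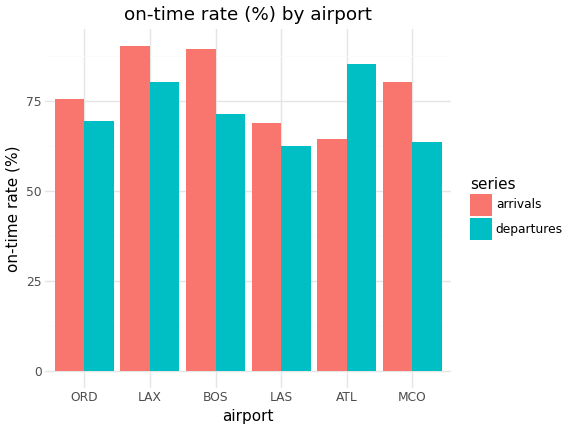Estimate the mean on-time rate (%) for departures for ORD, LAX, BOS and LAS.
≈ 70

(70 + 80 + 70 + 60) / 4 ≈ 70.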